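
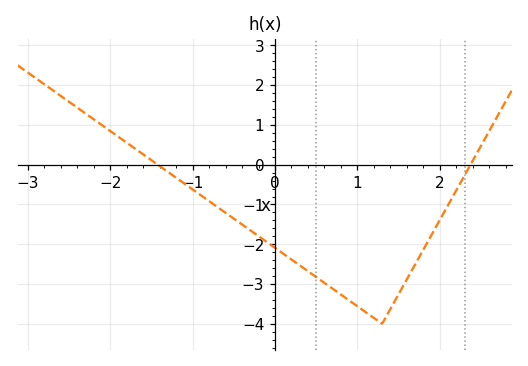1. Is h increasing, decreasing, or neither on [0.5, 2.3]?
neither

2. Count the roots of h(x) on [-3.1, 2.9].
2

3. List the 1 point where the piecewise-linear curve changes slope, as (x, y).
(1.3, -4)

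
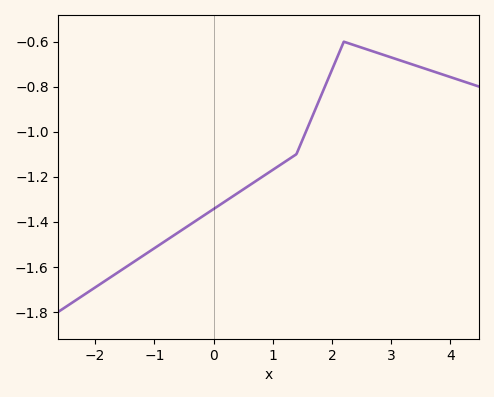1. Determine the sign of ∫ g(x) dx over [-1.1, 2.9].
negative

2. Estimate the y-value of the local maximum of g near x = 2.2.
-0.6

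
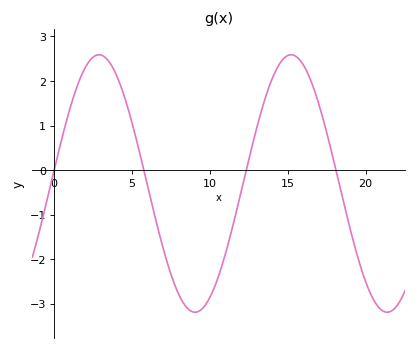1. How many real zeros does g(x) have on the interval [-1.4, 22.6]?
4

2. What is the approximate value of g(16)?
2.37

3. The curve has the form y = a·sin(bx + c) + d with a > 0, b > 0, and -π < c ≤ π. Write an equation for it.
y = 2.89sin(0.51x + 0.09) - 0.3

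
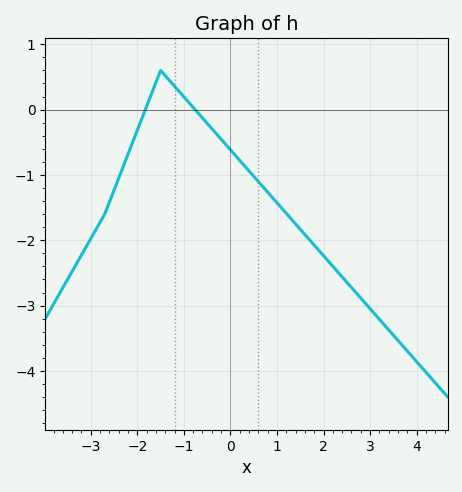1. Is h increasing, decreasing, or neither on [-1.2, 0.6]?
decreasing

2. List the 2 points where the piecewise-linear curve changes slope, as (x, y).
(-2.7, -1.6); (-1.5, 0.6)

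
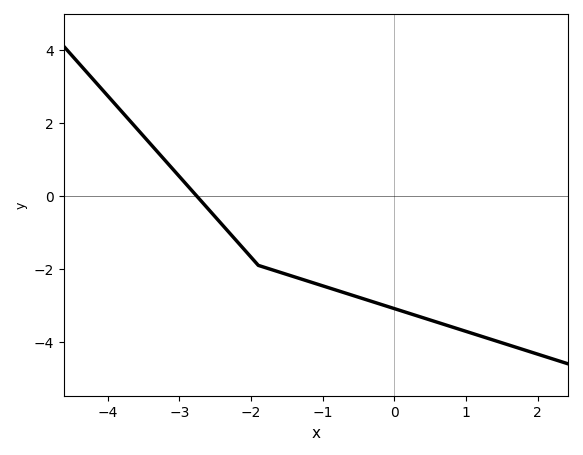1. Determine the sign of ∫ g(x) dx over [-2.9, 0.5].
negative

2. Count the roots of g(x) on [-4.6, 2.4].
1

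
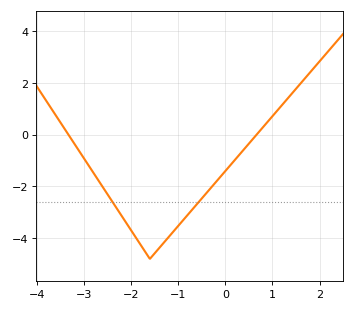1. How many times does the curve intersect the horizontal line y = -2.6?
2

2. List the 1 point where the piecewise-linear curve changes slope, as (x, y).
(-1.6, -4.8)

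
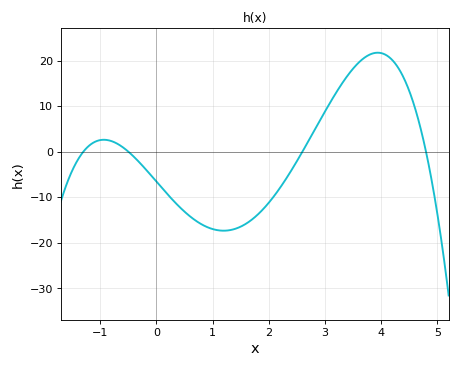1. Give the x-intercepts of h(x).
-1.3, -0.5, 2.6, 4.8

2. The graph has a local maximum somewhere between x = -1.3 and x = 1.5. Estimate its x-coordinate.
-0.937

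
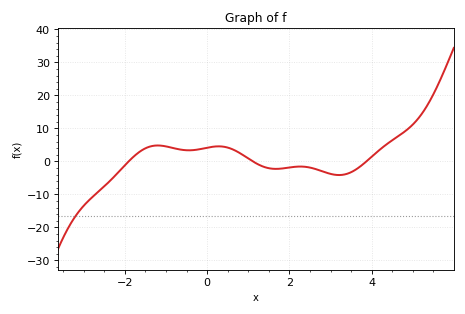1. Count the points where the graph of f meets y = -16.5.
1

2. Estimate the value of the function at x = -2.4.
-6.4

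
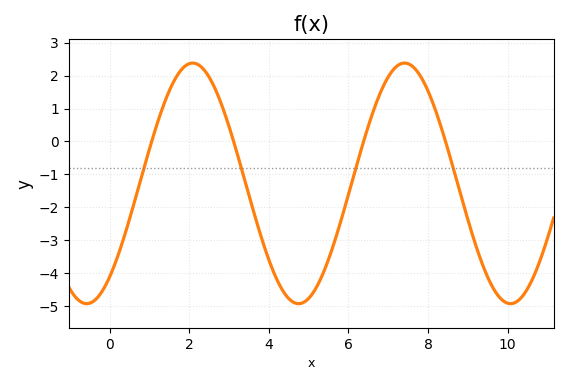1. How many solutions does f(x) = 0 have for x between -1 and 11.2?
4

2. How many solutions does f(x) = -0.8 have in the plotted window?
4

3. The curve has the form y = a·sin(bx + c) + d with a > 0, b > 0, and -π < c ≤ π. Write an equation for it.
y = 3.65sin(1.2x - 0.89) - 1.27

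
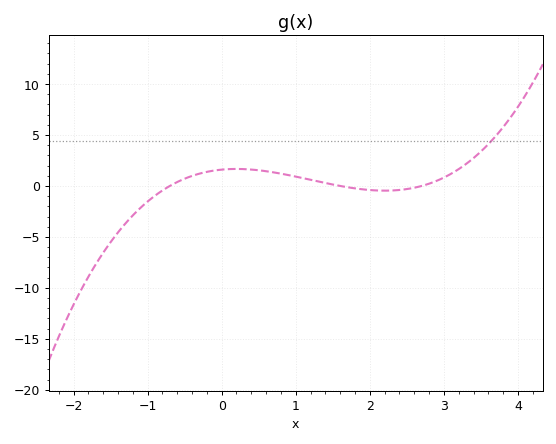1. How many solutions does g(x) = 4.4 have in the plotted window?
1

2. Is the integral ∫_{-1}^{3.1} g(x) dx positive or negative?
positive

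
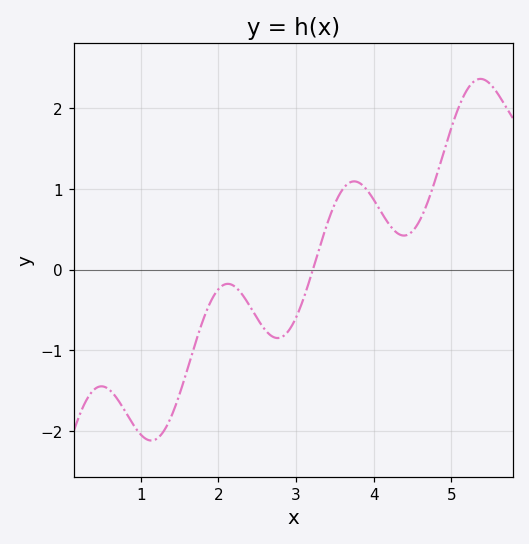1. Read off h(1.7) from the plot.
-0.9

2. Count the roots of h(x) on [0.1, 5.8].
1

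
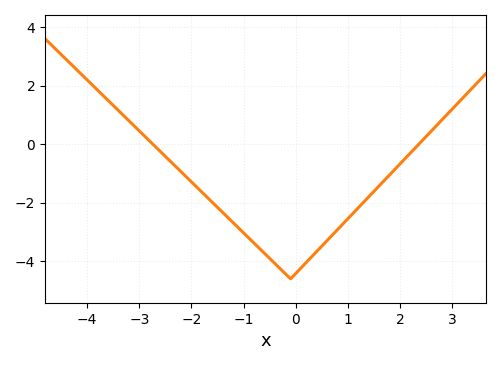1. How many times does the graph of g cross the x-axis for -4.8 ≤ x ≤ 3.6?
2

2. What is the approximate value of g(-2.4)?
-0.6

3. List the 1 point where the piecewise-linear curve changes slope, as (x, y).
(-0.1, -4.6)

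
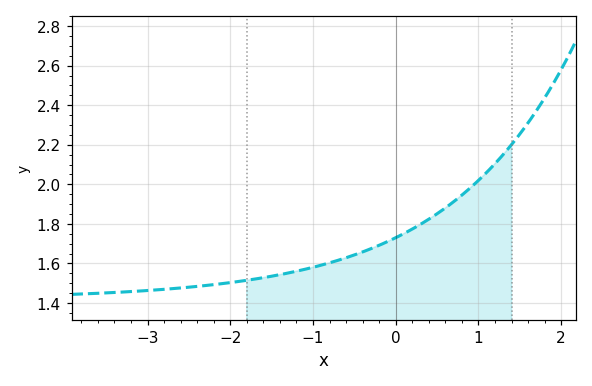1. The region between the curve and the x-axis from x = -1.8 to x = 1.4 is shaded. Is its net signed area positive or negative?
positive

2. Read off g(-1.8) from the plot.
1.52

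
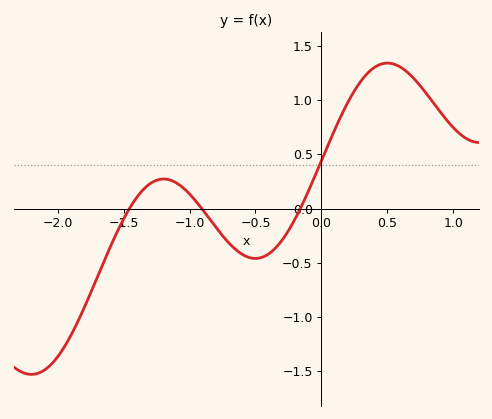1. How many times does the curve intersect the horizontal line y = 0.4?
1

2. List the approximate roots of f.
-1.46, -0.907, -0.16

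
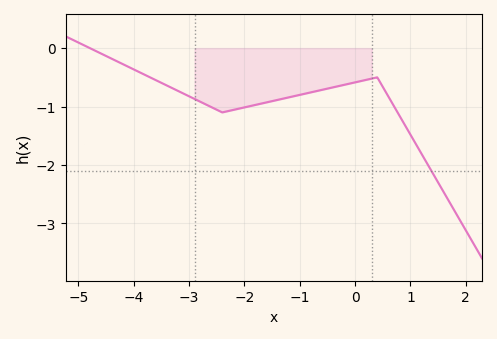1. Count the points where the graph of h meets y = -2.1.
1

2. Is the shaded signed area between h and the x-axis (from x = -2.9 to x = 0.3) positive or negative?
negative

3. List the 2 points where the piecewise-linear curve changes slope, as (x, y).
(-2.4, -1.1); (0.4, -0.5)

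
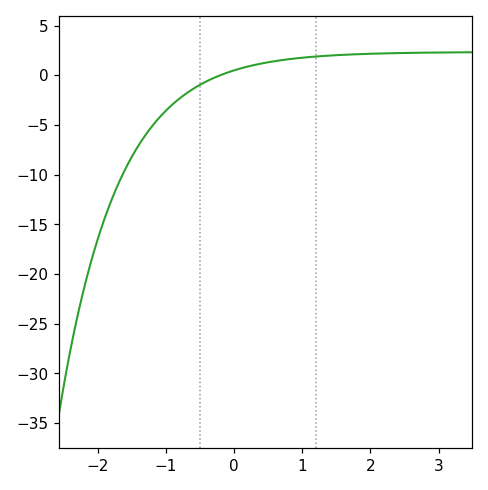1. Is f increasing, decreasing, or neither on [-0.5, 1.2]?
increasing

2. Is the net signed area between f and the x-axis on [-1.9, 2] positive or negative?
negative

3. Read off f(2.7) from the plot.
2.27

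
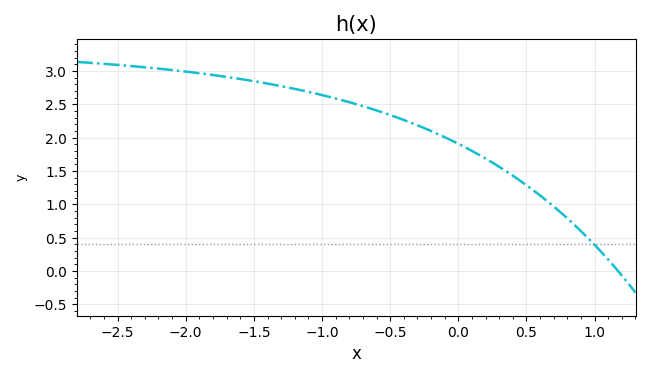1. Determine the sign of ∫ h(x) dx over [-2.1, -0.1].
positive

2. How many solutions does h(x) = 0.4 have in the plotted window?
1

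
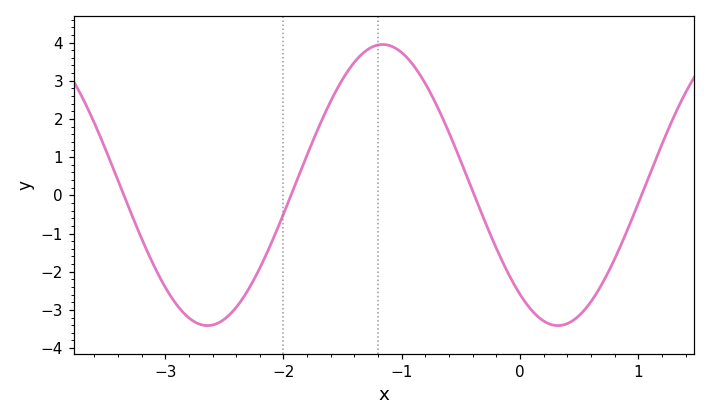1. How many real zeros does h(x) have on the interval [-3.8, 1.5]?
4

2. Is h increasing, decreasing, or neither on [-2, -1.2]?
increasing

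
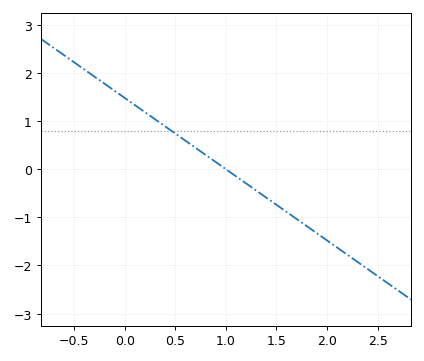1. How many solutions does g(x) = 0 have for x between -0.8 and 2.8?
1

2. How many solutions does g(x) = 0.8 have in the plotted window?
1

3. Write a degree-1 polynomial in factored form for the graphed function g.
y = -1.48(x - 1)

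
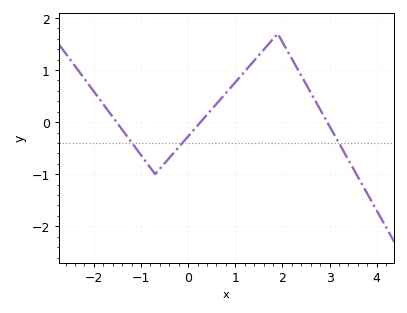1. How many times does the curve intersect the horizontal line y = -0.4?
3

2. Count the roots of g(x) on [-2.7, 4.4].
3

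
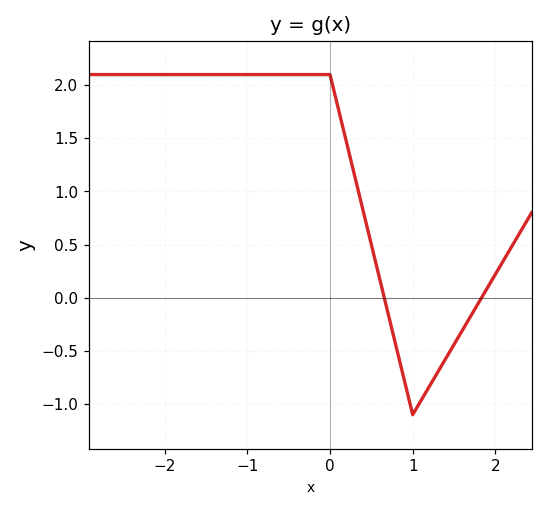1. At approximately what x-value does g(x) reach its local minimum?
1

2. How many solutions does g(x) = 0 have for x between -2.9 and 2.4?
2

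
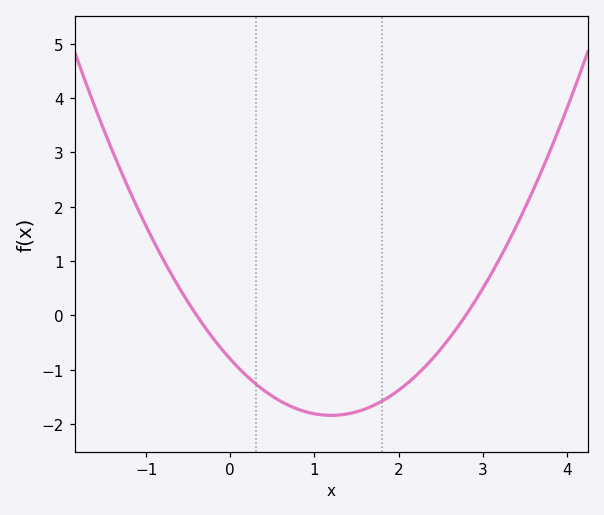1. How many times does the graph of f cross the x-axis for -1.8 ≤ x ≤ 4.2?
2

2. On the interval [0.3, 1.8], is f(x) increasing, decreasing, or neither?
neither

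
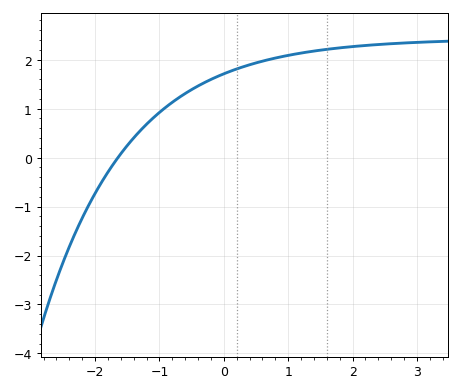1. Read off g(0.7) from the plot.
2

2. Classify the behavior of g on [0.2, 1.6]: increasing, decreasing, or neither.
increasing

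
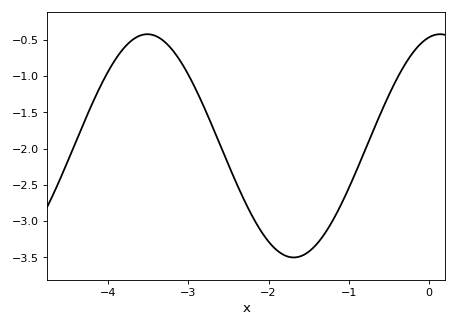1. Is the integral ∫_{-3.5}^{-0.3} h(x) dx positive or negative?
negative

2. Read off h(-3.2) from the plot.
-0.65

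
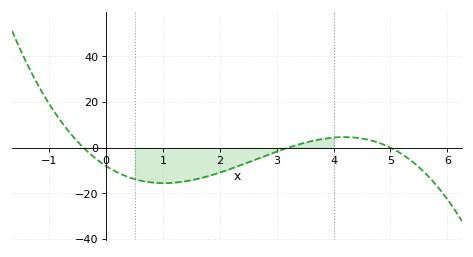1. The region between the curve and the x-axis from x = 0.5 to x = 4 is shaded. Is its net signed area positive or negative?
negative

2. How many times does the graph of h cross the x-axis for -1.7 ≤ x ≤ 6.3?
3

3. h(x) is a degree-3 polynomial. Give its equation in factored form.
y = -1.26(x + 0.4)(x - 3.2)(x - 5)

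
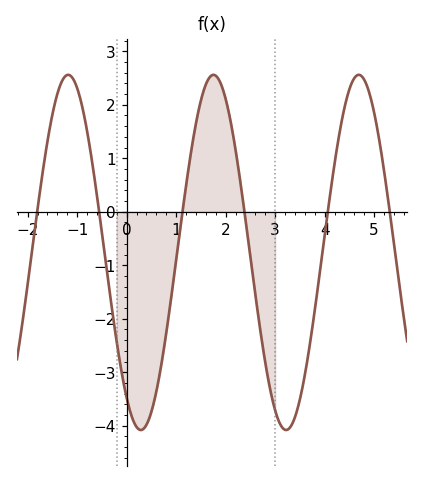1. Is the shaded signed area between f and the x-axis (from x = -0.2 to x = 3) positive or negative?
negative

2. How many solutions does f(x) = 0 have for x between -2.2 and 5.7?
6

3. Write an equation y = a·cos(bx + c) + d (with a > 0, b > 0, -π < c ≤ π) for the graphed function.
y = 3.32cos(2.1x + 2.5) - 0.76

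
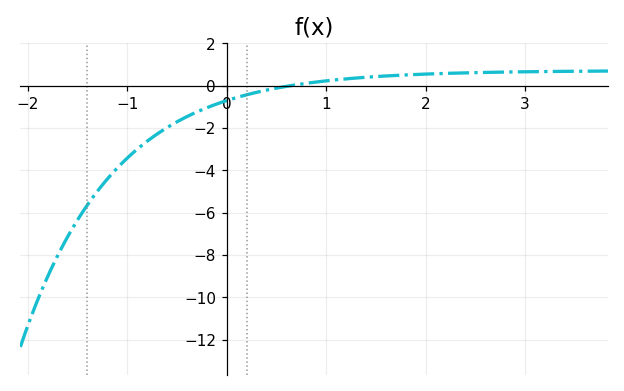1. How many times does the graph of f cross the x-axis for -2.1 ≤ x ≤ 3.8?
1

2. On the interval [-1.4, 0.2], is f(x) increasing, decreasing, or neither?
increasing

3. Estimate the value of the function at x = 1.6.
0.4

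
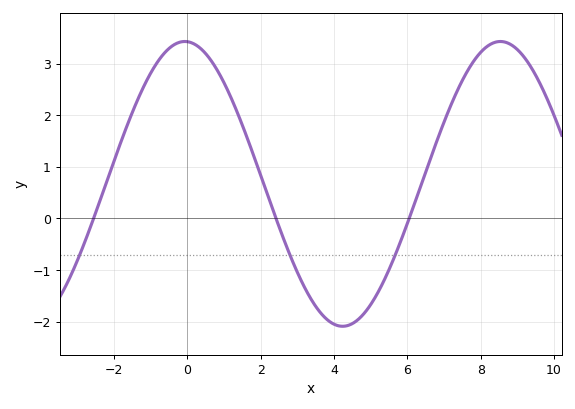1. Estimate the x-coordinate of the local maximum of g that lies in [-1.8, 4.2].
-0.065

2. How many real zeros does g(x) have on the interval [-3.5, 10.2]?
3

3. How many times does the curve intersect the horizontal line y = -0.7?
3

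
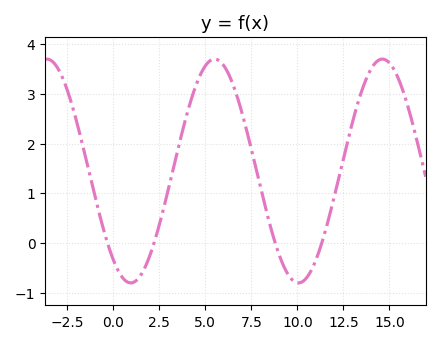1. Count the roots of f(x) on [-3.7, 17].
4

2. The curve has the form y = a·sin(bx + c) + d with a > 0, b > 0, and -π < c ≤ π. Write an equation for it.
y = 2.25sin(0.69x - 2.2) + 1.45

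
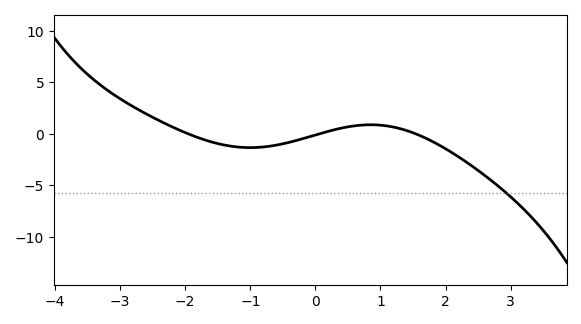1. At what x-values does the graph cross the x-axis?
-2, 0, 1.6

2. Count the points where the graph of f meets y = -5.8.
1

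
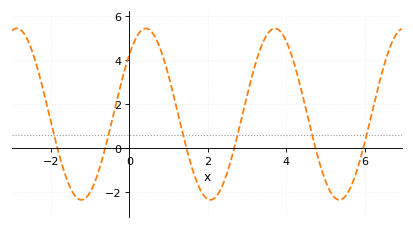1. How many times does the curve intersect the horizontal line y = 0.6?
6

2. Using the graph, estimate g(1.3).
1.2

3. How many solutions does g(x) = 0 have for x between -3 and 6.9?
6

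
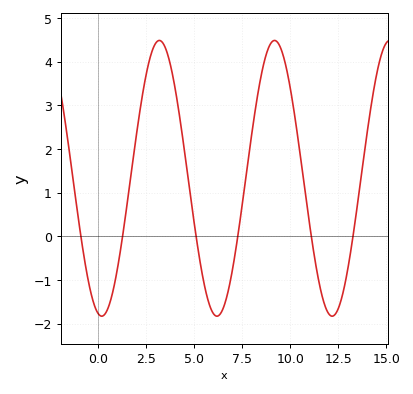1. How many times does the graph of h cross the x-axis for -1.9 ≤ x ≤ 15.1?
6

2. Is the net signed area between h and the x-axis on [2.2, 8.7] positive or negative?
positive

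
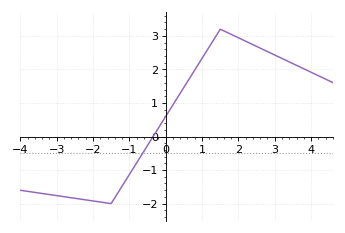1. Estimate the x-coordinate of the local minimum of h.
-1.6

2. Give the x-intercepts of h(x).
-0.4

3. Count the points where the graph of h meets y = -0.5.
1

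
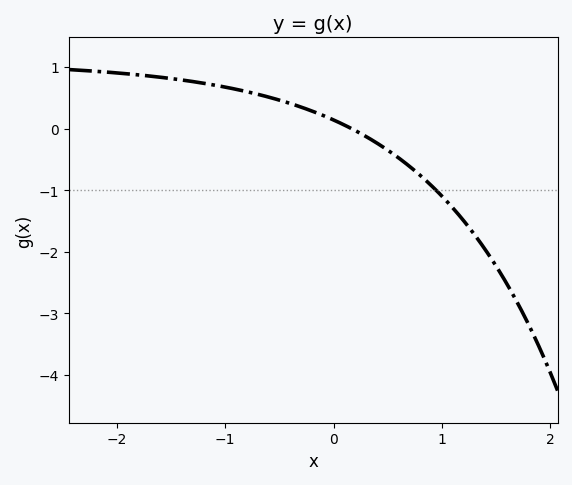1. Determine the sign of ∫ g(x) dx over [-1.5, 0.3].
positive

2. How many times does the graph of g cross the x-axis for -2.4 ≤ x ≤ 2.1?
1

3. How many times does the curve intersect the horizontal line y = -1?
1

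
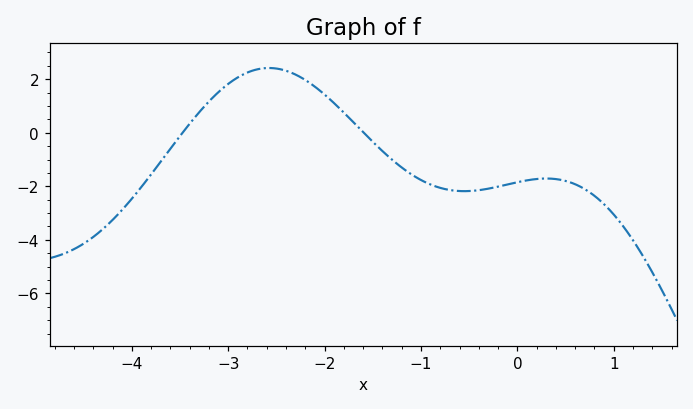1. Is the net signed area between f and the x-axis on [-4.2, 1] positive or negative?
negative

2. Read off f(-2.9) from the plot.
2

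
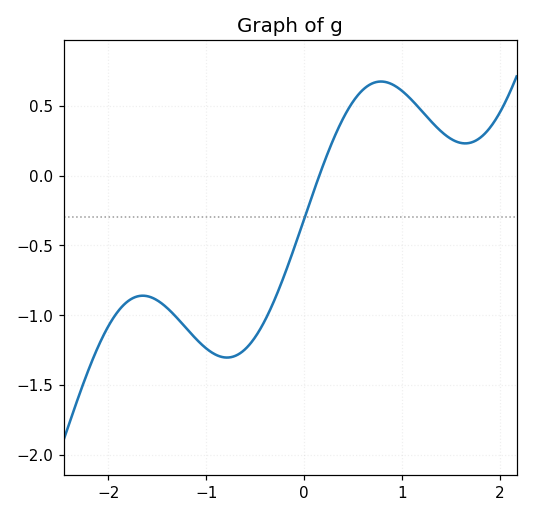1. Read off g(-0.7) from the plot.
-1.3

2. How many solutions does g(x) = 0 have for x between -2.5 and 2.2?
1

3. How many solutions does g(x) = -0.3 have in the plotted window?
1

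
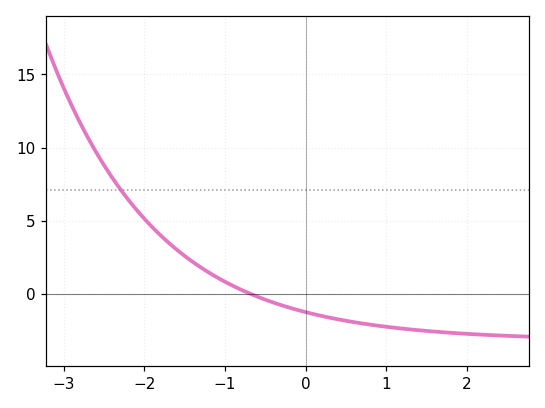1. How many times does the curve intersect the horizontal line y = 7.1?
1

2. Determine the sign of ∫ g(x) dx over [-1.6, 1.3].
negative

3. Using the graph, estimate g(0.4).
-1.73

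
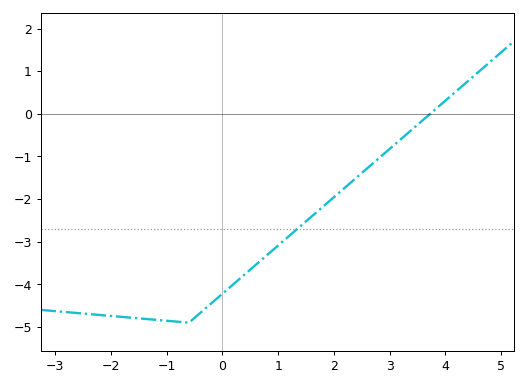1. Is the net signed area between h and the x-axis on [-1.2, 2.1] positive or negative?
negative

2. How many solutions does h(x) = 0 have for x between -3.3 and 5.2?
1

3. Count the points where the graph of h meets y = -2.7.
1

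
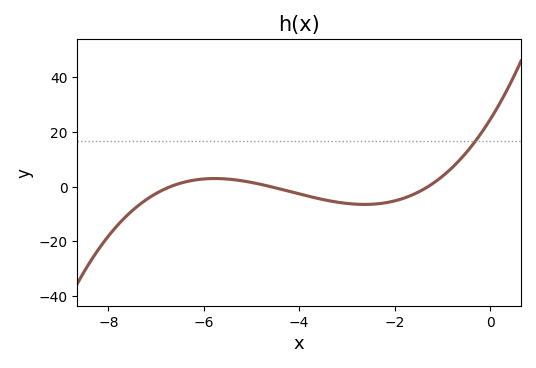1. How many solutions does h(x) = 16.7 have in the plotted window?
1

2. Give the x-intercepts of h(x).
-6.7, -4.6, -1.3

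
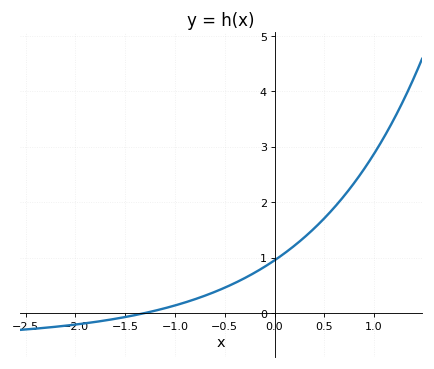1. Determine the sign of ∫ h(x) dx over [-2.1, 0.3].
positive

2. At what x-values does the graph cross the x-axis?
-1.3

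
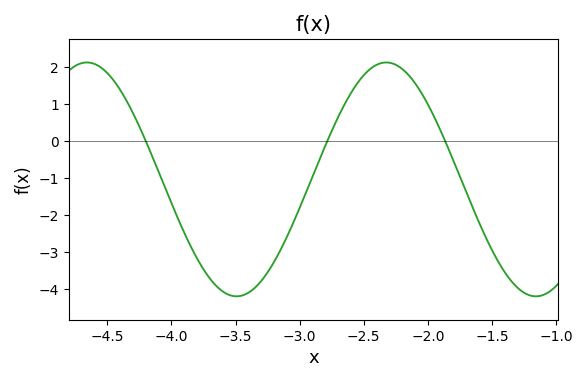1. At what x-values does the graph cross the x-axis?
-4.2, -2.78, -1.87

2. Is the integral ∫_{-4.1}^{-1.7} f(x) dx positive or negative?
negative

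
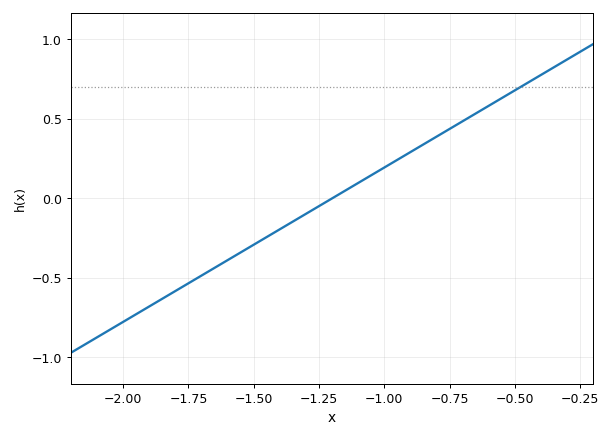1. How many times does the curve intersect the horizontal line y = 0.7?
1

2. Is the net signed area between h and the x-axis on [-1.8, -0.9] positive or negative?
negative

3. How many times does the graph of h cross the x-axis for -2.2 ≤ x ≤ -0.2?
1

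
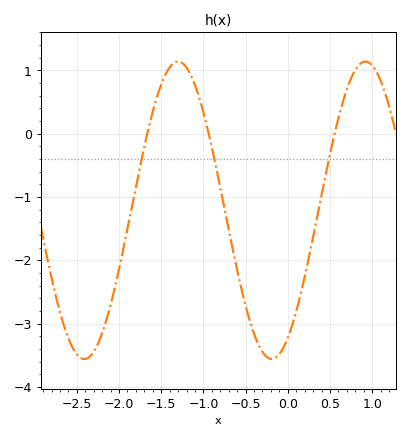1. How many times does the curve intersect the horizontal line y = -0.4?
3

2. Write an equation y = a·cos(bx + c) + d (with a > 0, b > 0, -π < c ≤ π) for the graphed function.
y = 2.35cos(2.8x - 2.6) - 1.21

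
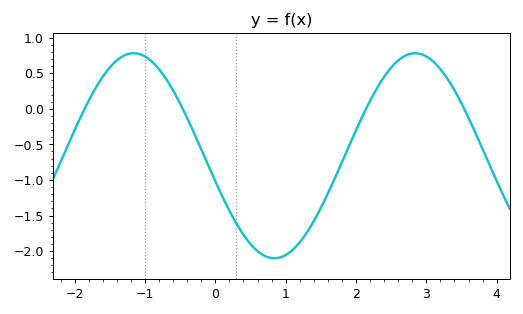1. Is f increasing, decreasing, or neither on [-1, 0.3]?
decreasing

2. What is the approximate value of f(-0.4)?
-0.131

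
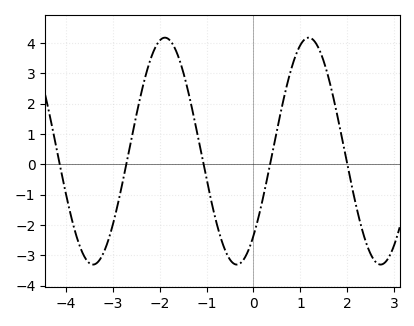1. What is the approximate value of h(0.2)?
-1.12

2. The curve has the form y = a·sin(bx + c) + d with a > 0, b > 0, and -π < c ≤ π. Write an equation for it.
y = 3.74sin(2.05x - 0.842) + 0.44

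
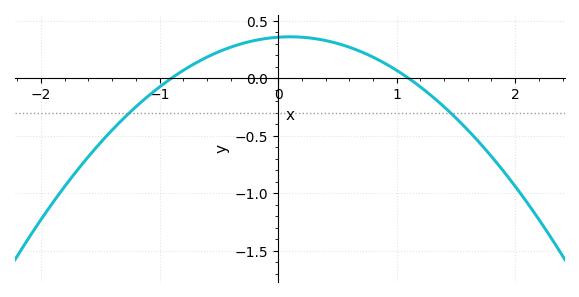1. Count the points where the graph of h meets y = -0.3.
2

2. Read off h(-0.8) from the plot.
0.05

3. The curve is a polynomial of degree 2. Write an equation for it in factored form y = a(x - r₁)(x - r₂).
y = -0.36(x + 0.9)(x - 1.1)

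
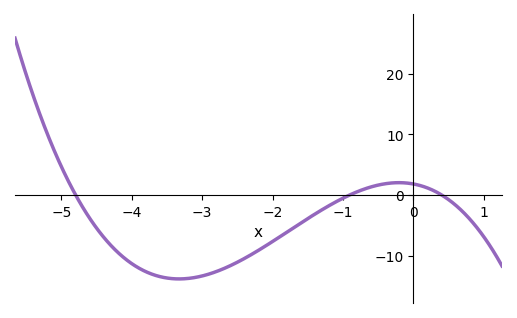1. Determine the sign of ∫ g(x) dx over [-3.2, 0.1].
negative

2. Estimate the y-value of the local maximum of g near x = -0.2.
2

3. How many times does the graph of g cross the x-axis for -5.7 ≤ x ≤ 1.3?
3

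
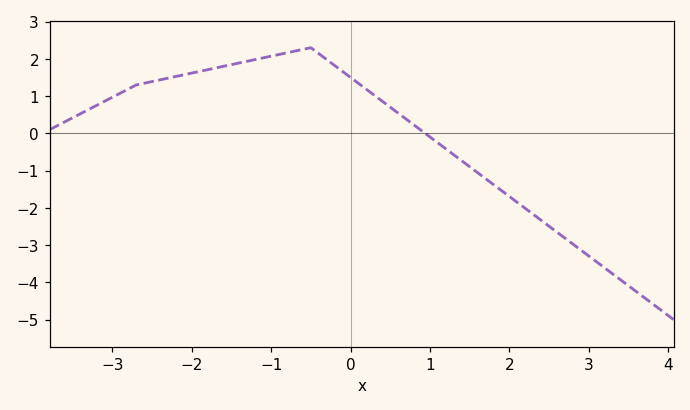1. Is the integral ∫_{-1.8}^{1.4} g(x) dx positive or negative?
positive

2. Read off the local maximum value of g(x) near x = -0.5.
2.3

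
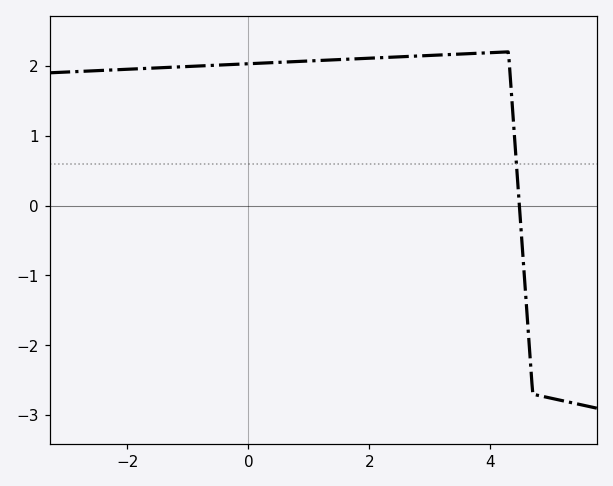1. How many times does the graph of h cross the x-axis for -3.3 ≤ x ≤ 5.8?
1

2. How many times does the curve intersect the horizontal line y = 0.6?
1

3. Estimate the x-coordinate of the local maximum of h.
4.3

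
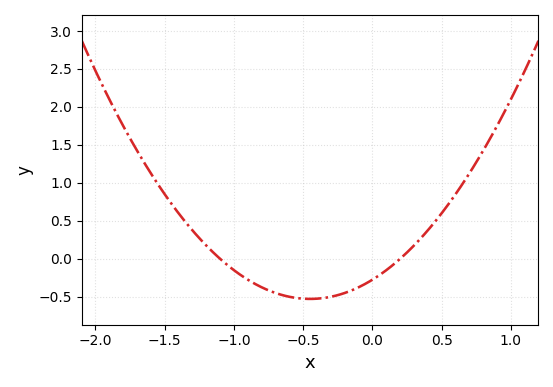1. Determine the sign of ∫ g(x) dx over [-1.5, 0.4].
negative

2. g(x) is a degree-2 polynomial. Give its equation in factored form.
y = 1.25(x + 1.1)(x - 0.2)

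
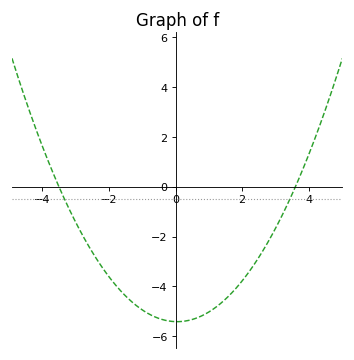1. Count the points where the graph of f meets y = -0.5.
2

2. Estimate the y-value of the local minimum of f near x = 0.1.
-5.4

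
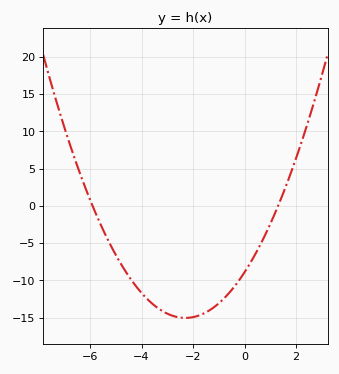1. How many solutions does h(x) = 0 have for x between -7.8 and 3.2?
2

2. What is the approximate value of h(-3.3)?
-14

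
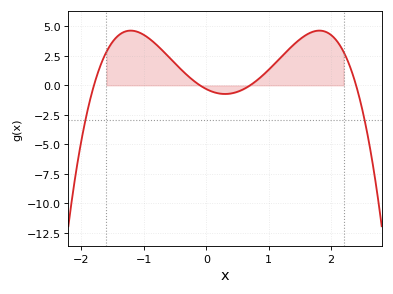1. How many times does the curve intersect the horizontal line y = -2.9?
2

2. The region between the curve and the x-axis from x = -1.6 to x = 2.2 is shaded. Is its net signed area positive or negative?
positive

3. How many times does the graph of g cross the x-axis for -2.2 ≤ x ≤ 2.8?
4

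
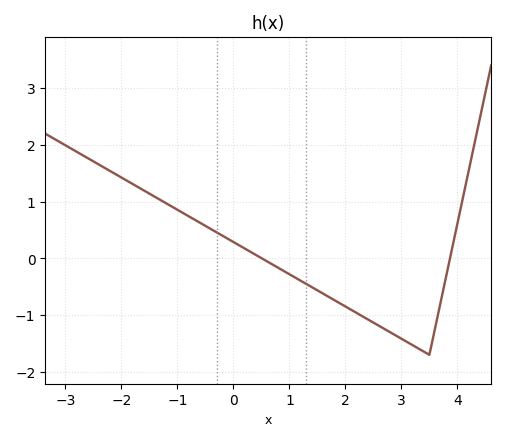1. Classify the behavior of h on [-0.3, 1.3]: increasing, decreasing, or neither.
decreasing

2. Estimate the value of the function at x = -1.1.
0.9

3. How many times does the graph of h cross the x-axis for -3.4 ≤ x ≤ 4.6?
2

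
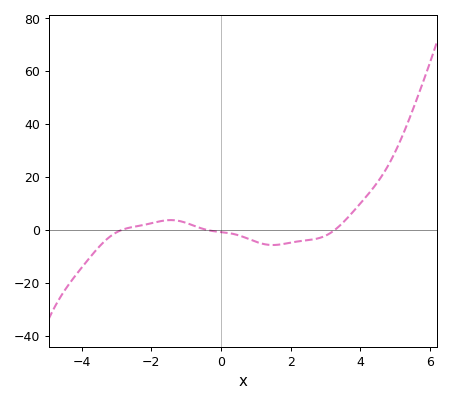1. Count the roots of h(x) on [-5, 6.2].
3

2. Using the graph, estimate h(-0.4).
0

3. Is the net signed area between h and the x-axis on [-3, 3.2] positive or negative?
negative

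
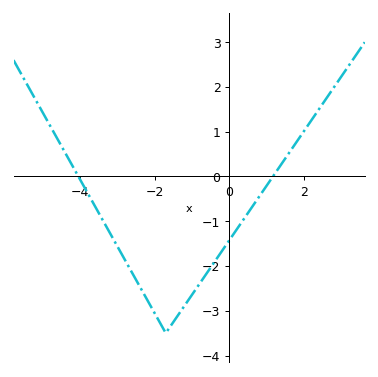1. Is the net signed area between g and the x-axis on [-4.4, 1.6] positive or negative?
negative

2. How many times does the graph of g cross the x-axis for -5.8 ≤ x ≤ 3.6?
2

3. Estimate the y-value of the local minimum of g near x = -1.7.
-3.5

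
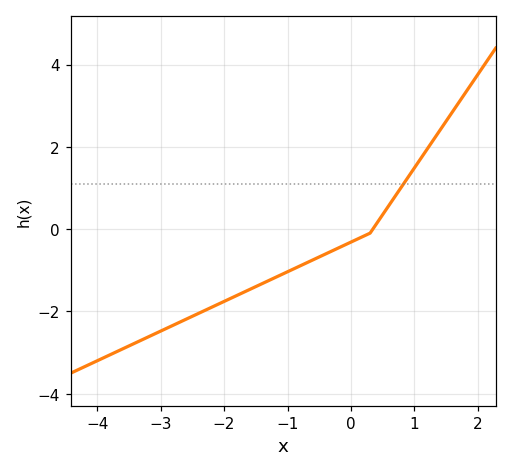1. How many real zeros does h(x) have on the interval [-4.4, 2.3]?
1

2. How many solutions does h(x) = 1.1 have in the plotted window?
1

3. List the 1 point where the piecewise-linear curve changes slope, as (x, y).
(0.3, -0.1)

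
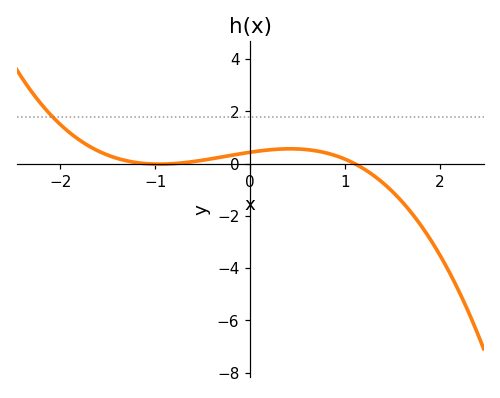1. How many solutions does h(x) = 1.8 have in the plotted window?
1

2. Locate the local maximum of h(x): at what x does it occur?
0.4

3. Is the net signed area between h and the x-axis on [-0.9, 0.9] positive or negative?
positive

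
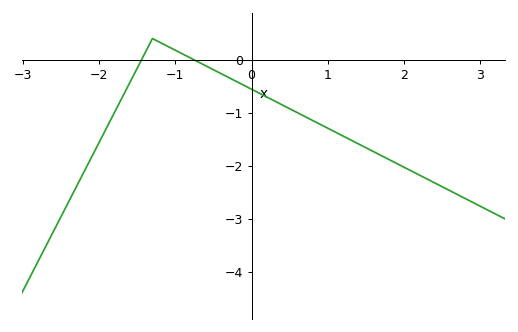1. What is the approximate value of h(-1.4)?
0.12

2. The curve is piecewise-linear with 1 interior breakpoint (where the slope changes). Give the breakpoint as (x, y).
(-1.3, 0.4)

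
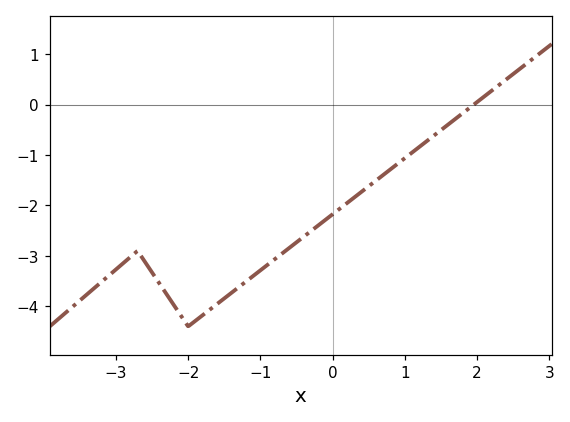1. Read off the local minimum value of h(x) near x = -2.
-4.4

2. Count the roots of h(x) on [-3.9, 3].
1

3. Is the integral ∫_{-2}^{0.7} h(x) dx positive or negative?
negative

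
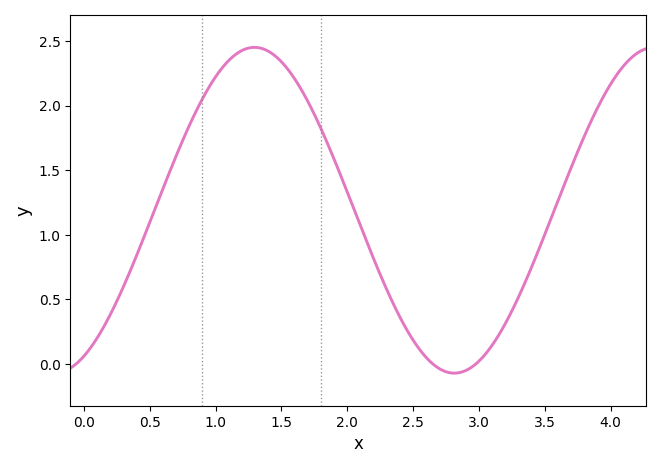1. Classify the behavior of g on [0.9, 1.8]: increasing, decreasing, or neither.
neither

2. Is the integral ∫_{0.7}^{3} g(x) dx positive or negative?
positive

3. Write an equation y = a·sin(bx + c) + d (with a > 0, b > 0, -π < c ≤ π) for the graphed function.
y = 1.26sin(2.07x - 1.11) + 1.19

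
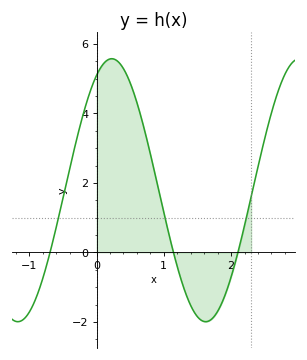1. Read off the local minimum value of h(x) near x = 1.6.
-1.99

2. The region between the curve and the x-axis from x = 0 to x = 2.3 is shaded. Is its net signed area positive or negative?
positive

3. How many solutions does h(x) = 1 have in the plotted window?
3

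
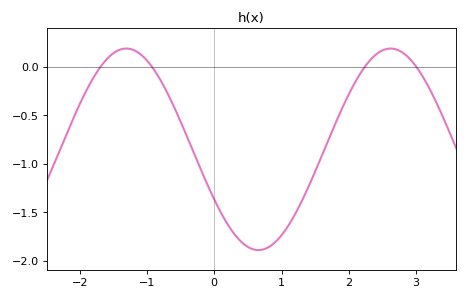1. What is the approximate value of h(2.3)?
0.057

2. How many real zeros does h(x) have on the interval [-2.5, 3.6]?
4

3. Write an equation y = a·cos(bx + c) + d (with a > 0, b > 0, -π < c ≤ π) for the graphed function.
y = 1.04cos(1.6x + 2.09) - 0.85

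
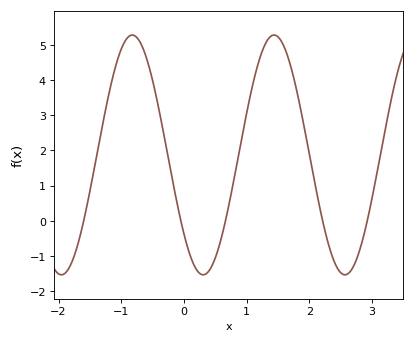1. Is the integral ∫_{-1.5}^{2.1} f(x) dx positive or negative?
positive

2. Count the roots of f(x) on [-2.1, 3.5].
5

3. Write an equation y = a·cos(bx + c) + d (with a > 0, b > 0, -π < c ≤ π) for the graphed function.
y = 3.41cos(2.8x + 2.3) + 1.87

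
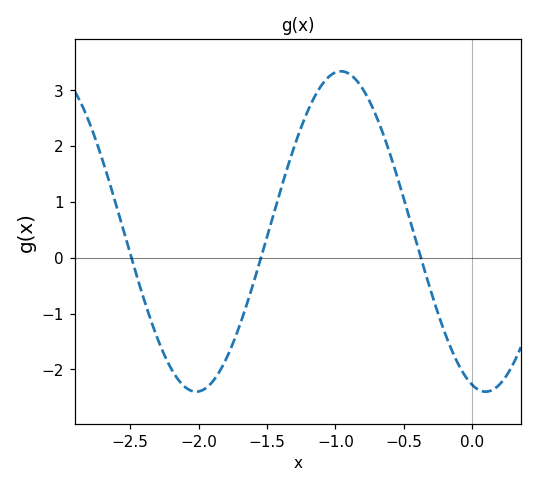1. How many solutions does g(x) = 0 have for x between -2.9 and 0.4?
3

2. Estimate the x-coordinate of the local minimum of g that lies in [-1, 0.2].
0.1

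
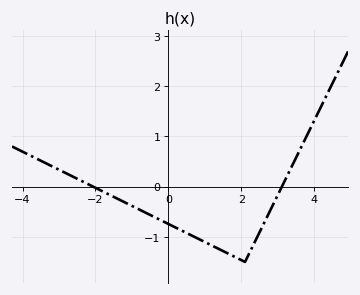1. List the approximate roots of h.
-2.07, 3.11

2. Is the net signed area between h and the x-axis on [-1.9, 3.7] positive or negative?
negative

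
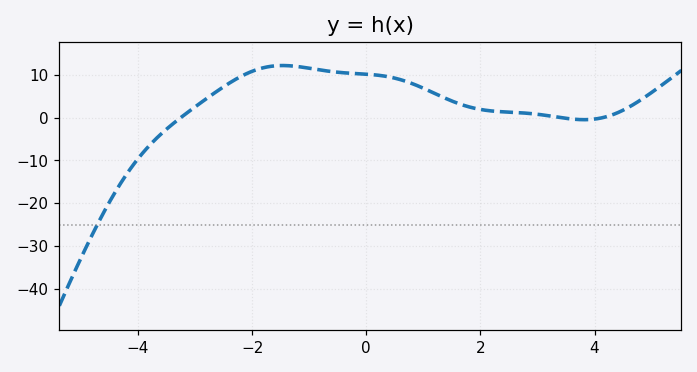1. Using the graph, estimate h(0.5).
9.23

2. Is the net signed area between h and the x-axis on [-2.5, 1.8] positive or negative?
positive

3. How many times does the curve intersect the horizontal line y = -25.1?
1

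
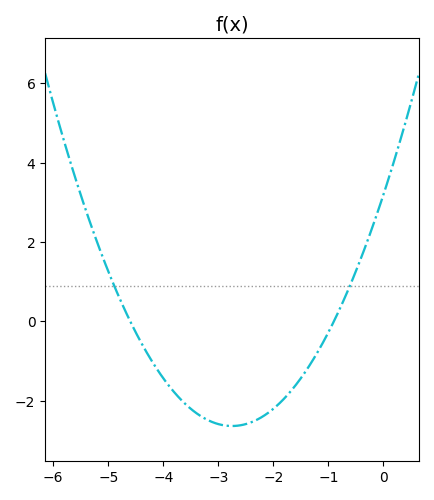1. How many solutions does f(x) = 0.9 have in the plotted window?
2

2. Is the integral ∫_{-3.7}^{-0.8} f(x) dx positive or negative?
negative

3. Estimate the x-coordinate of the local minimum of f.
-2.7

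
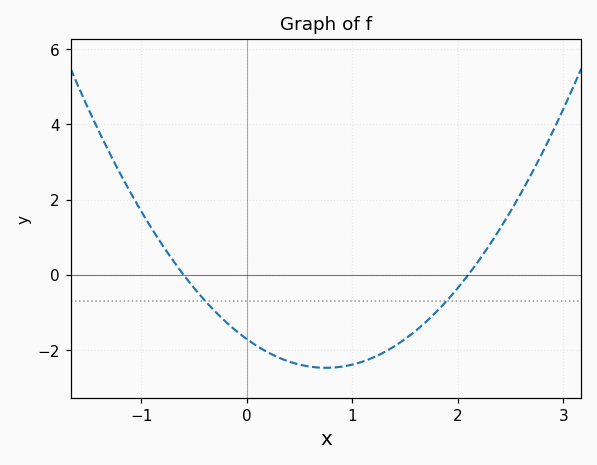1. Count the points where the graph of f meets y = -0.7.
2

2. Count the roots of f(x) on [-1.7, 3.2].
2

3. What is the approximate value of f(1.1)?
-2.31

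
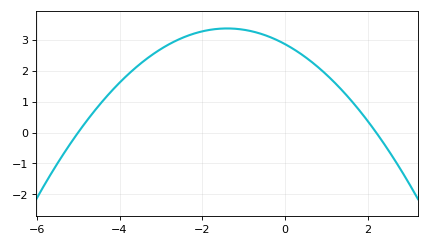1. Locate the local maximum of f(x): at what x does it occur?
-1.4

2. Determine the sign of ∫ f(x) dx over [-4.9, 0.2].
positive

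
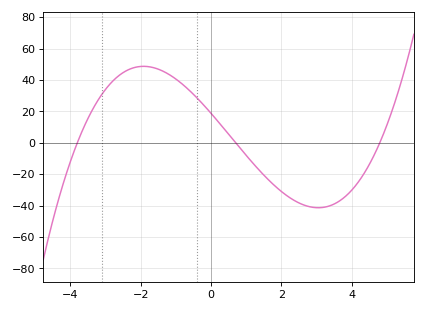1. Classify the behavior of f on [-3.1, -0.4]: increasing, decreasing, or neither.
neither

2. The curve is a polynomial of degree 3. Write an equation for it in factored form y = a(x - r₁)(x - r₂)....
y = 1.47(x + 3.8)(x - 0.7)(x - 4.8)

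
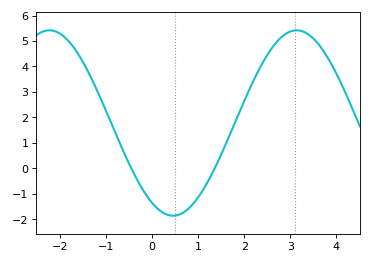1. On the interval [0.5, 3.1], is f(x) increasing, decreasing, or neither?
increasing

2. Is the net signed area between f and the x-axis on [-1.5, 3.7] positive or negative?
positive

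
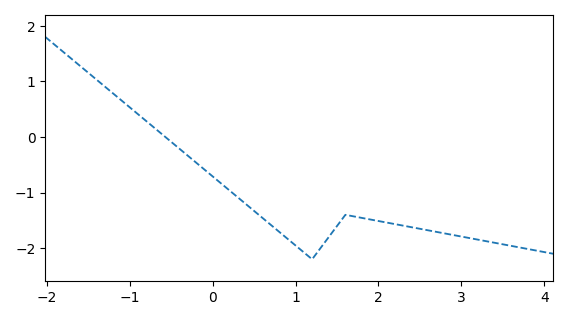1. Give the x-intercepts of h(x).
-0.6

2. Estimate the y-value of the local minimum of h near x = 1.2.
-2.2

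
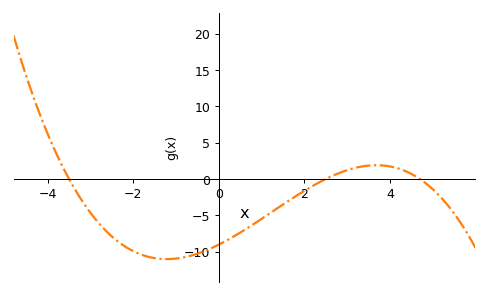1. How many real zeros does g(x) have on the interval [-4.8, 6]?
3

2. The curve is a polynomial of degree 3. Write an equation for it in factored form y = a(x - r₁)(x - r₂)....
y = -0.22(x + 3.5)(x - 2.5)(x - 4.7)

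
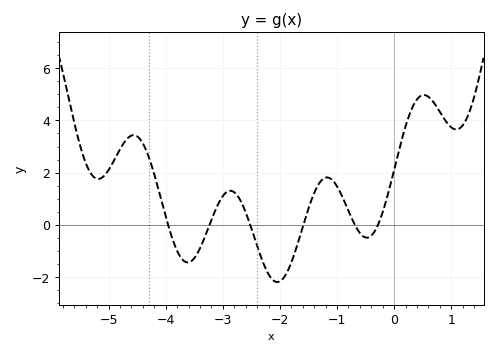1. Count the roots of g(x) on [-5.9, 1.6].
6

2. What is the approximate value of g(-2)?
-2.2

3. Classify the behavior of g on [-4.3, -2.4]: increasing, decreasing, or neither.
neither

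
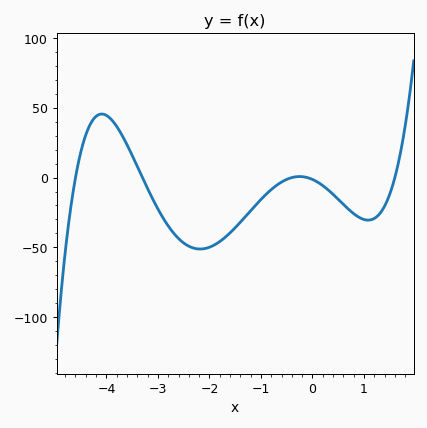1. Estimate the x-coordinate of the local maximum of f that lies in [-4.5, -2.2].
-4.1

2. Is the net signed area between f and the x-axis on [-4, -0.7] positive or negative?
negative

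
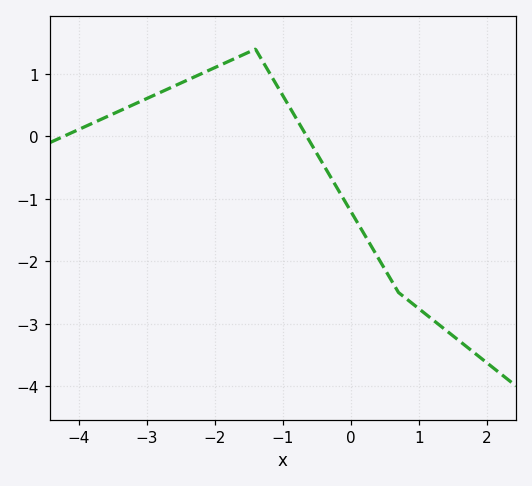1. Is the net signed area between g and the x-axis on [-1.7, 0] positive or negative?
positive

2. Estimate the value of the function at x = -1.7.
1.25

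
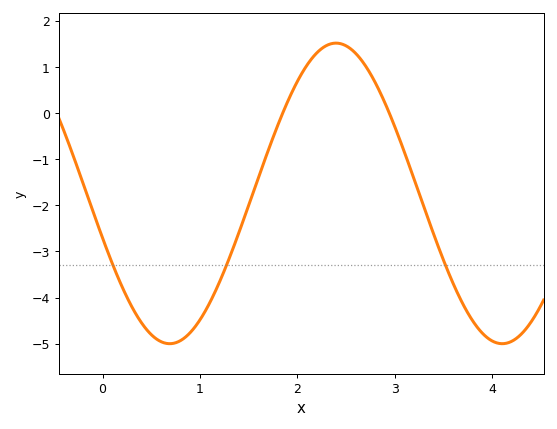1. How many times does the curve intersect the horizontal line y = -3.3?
3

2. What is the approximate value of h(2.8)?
0.667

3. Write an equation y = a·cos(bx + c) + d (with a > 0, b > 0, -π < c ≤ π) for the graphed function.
y = 3.26cos(1.84x + 1.87) - 1.74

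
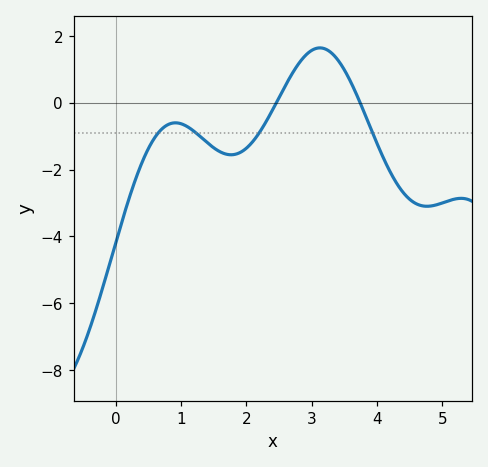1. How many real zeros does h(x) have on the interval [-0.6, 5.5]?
2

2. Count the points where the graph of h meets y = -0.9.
4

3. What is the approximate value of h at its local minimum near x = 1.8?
-1.56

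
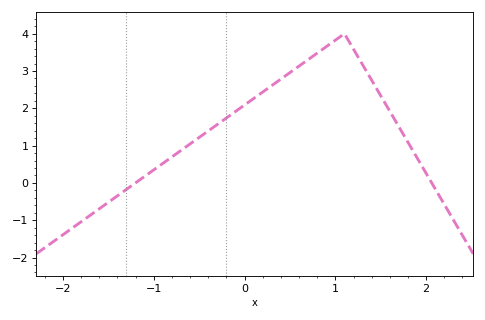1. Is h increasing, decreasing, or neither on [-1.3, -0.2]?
increasing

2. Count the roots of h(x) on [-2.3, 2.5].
2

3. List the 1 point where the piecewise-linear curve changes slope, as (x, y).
(1.1, 4)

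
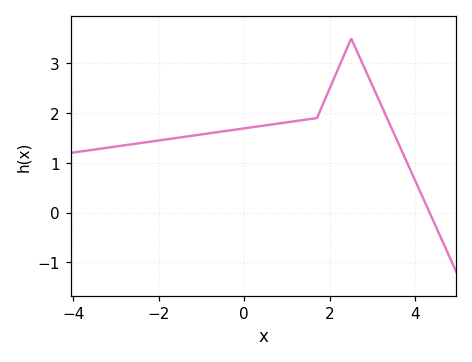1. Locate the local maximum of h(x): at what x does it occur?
2.5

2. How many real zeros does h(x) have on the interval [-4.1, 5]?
1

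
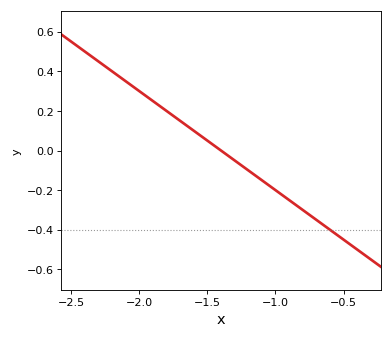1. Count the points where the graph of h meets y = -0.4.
1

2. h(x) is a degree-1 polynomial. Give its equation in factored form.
y = -0.5(x + 1.4)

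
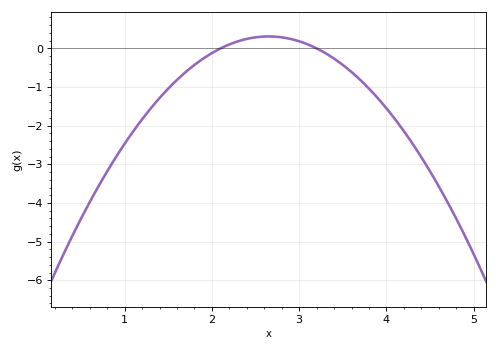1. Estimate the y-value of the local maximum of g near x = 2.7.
0.309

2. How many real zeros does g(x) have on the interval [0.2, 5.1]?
2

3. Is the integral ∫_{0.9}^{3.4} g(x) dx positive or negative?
negative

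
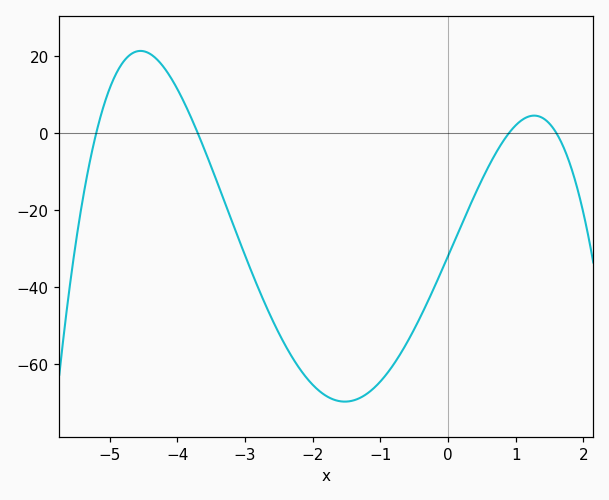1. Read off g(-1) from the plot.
-64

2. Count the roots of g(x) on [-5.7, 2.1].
4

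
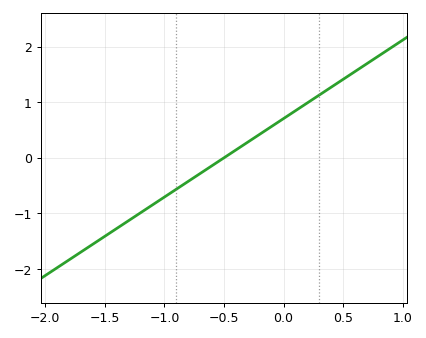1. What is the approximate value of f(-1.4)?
-1.3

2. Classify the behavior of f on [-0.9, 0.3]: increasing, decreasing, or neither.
increasing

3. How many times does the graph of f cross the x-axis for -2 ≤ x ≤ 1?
1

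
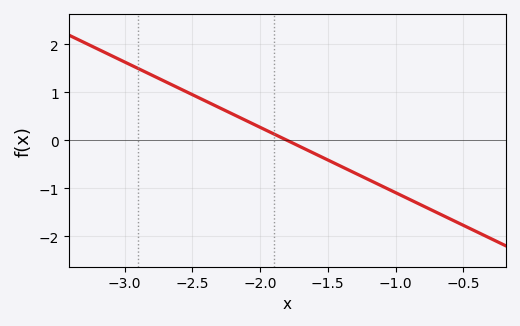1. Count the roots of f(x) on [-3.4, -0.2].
1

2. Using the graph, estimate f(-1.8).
0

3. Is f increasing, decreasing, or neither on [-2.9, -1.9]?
decreasing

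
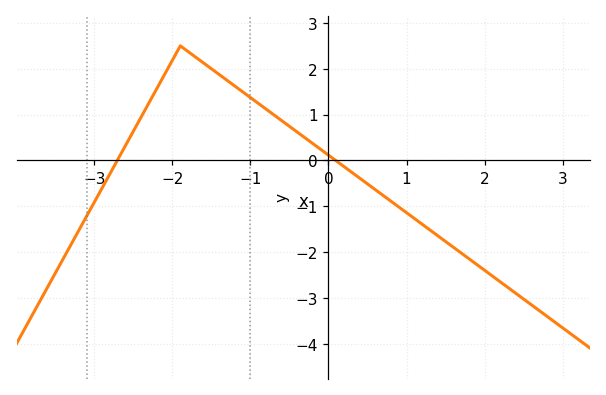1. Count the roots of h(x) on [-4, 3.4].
2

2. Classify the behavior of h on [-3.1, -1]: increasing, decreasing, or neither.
neither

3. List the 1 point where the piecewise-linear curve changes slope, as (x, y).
(-1.9, 2.5)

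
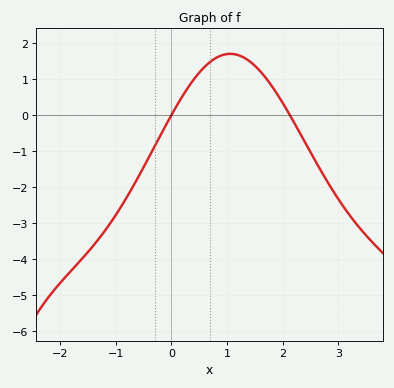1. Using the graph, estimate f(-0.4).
-1.16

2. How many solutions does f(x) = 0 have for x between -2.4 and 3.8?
2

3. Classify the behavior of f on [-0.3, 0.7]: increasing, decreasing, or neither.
increasing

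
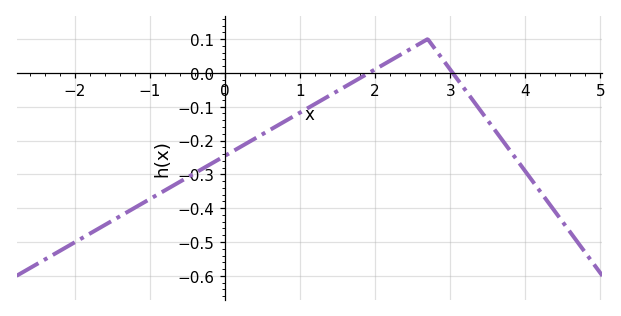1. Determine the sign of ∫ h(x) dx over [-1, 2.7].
negative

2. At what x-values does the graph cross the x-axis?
2, 3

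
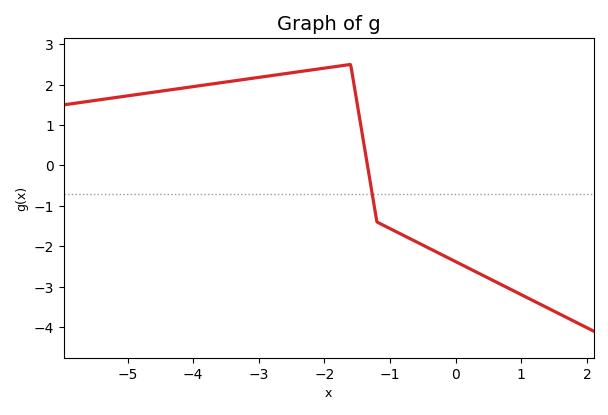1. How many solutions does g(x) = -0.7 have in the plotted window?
1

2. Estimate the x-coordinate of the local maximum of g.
-1.6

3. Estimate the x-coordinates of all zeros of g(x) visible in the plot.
-1.34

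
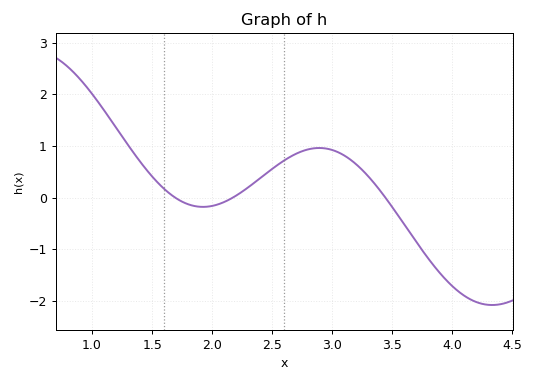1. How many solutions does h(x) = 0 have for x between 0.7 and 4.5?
3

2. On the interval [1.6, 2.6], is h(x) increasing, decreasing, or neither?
neither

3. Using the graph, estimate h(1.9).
-0.18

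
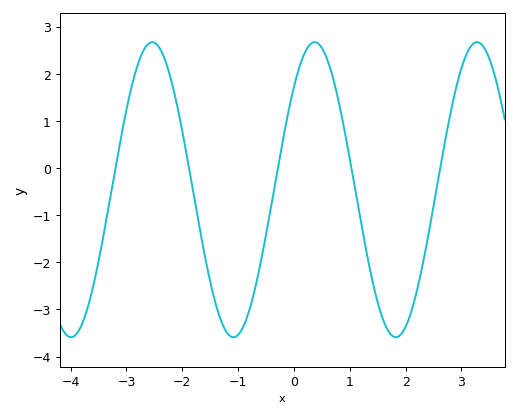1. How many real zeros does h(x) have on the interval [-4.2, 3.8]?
5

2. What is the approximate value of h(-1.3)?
-3.3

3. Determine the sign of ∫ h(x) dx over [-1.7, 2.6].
negative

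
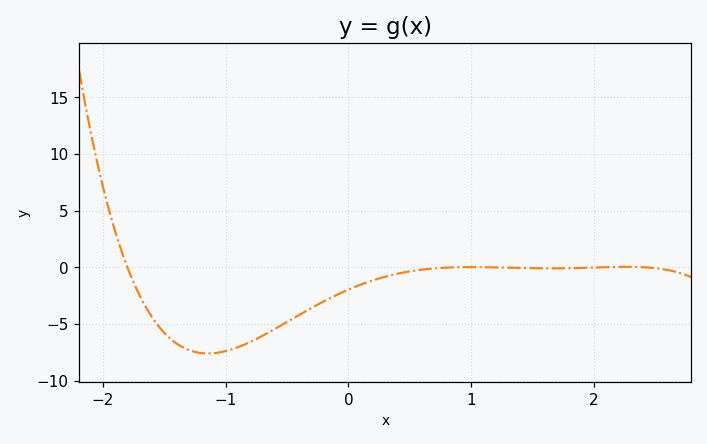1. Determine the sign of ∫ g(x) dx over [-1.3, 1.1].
negative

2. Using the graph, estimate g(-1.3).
-7.5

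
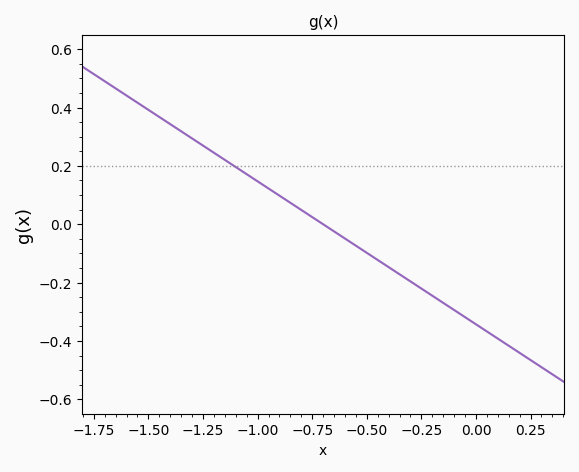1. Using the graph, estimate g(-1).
0.147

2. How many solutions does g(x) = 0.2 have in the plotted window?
1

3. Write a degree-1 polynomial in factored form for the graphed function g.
y = -0.49(x + 0.7)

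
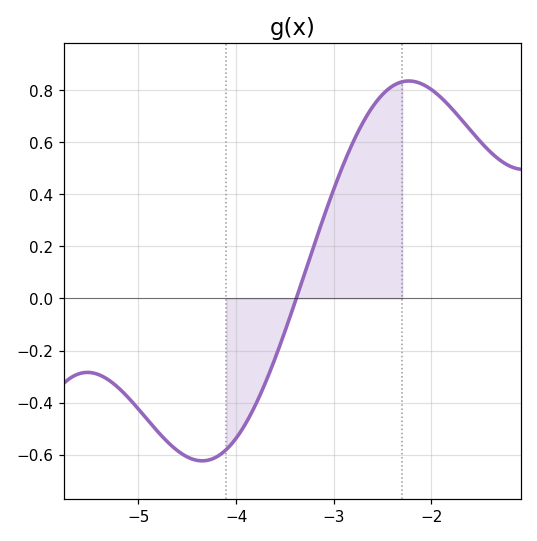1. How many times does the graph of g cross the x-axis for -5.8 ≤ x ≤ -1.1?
1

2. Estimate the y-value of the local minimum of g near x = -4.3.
-0.62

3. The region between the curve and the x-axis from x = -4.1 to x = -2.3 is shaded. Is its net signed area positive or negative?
positive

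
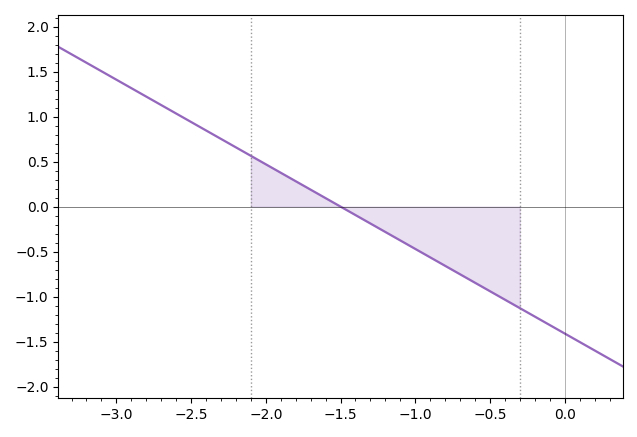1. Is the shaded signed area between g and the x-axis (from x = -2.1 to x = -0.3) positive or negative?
negative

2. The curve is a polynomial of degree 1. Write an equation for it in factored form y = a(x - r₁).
y = -0.94(x + 1.5)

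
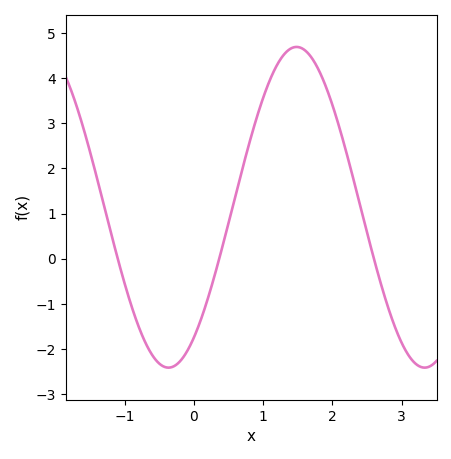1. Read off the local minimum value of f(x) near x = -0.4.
-2.4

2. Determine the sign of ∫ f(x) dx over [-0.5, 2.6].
positive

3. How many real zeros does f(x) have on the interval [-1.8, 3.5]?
3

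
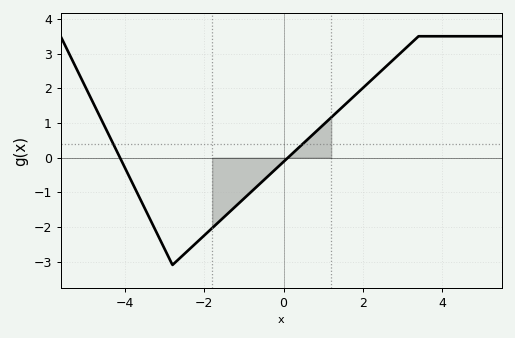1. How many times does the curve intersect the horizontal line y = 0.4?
2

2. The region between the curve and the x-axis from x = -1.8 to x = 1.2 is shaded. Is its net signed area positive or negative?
negative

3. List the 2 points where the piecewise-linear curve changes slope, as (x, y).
(-2.8, -3.1); (3.4, 3.5)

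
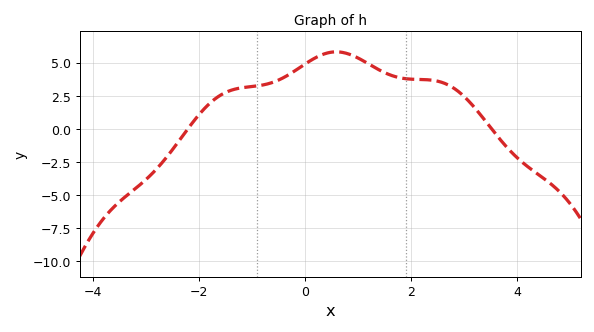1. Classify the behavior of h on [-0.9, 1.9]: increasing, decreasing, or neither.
neither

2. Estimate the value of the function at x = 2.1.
3.8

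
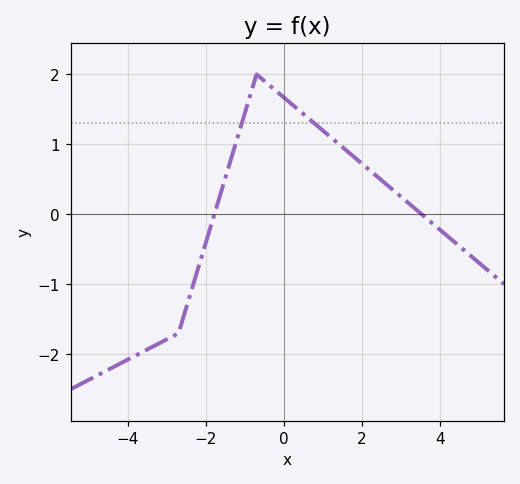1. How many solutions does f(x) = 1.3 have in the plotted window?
2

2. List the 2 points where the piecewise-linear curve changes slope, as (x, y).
(-2.7, -1.7); (-0.7, 2)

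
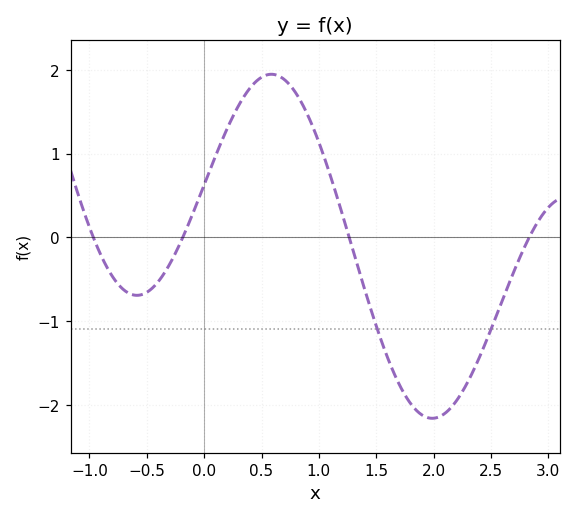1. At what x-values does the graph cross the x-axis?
-1, -0.2, 1.3, 2.8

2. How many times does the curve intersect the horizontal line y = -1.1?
2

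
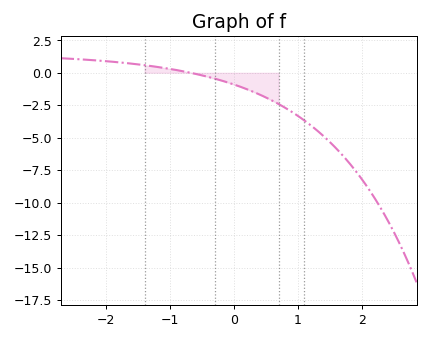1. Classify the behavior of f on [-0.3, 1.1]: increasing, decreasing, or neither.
decreasing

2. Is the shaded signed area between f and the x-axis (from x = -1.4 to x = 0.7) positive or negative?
negative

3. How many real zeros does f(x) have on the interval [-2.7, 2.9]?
1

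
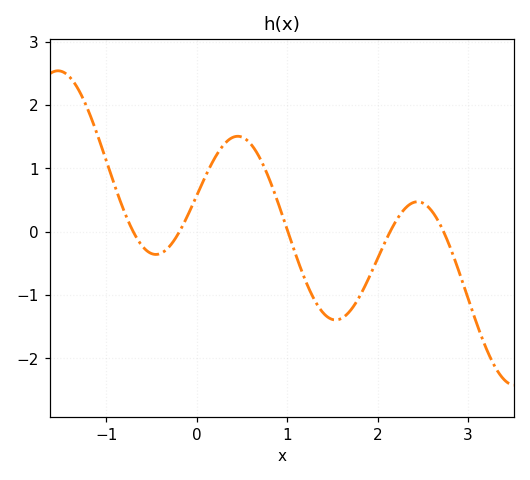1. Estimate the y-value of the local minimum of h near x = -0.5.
-0.4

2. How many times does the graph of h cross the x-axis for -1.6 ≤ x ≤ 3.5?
5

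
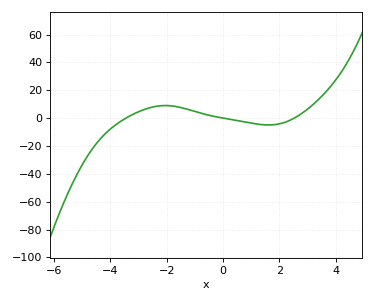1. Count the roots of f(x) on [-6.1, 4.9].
3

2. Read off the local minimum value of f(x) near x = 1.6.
-4.92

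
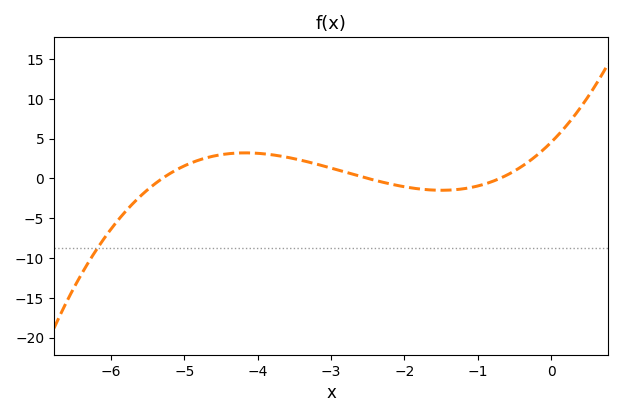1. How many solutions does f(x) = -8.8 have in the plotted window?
1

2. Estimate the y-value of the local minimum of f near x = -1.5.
-1.5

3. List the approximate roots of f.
-5.2, -2.4, -0.8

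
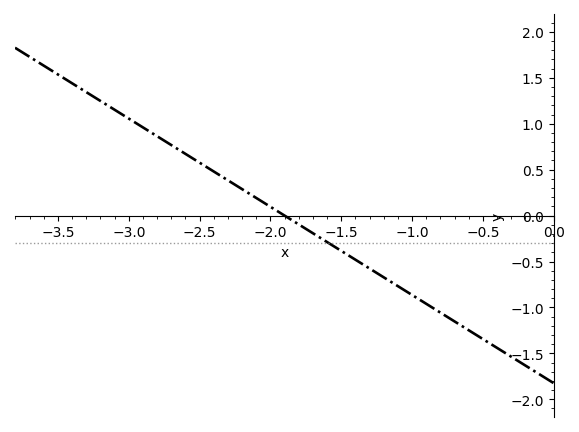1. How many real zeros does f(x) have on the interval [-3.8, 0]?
1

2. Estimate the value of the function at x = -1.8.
-0.1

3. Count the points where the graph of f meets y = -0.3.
1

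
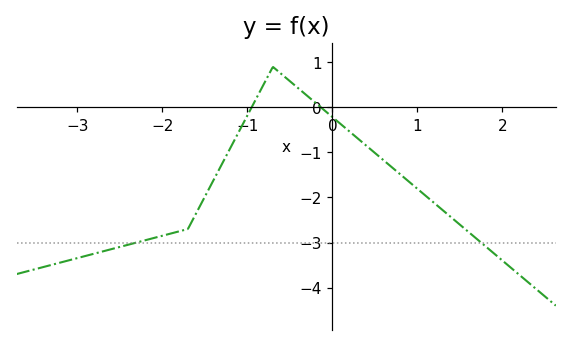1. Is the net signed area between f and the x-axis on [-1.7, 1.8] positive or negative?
negative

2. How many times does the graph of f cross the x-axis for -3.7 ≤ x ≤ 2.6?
2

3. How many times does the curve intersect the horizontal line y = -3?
2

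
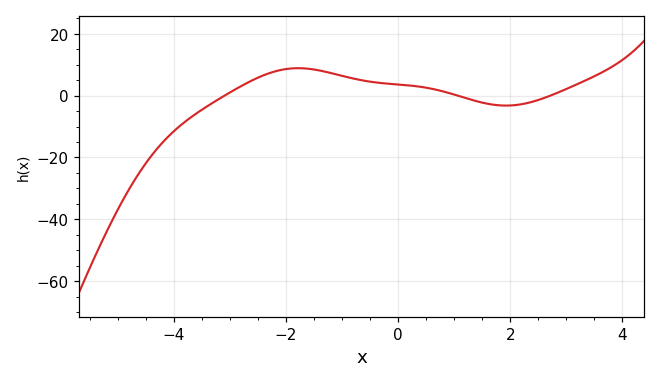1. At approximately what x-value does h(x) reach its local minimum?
1.92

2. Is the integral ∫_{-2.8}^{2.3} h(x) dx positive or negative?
positive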